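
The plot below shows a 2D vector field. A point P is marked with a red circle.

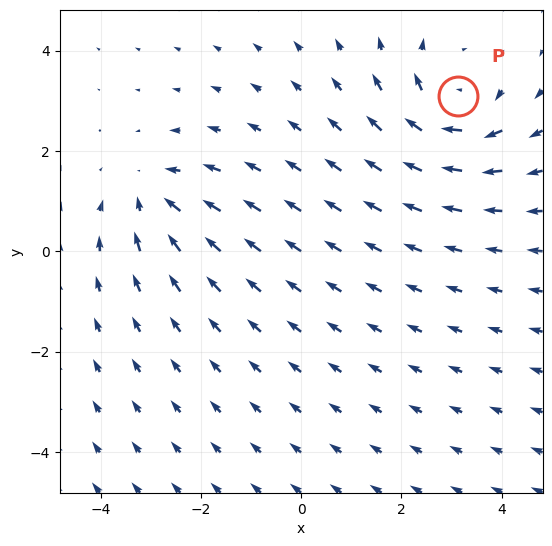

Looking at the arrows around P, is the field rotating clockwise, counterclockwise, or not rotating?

clockwise

Near P at (3.1, 3.1) the arrows circulate clockwise. The curl (z-component) there is about -4; negative curl means clockwise rotation.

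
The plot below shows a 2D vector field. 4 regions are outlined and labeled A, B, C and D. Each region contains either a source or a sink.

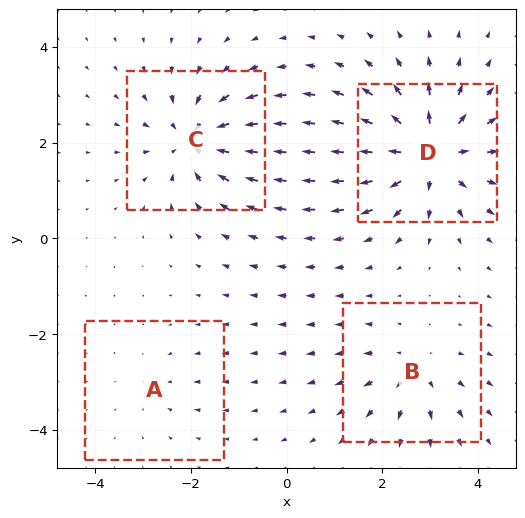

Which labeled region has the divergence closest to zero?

Divergence at each region's feature centre — A: about -2, B: about +4, C: about -6, D: about +7. Region A is closest to zero.

A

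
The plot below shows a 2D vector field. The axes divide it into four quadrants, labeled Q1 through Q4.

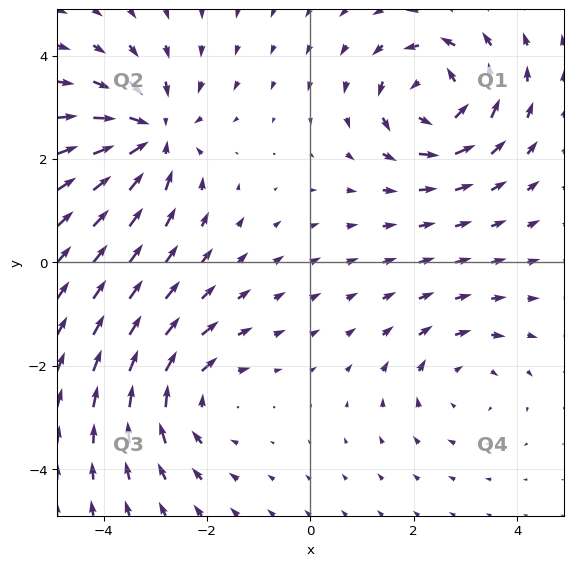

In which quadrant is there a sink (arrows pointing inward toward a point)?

The sink sits at approximately (-3.1, 2.5), which lies in quadrant Q2. The divergence there is about -5, negative as expected for a sink.

Q2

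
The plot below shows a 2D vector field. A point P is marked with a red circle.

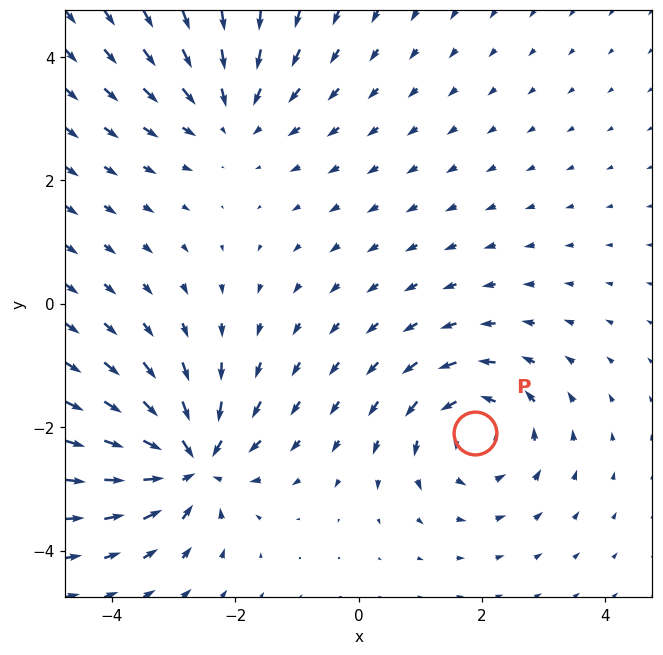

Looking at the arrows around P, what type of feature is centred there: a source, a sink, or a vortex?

vortex

At P (1.9, -2.1) the arrows circulate counterclockwise. Divergence ≈0, curl about +5 — near-zero divergence with nonzero curl is a vortex.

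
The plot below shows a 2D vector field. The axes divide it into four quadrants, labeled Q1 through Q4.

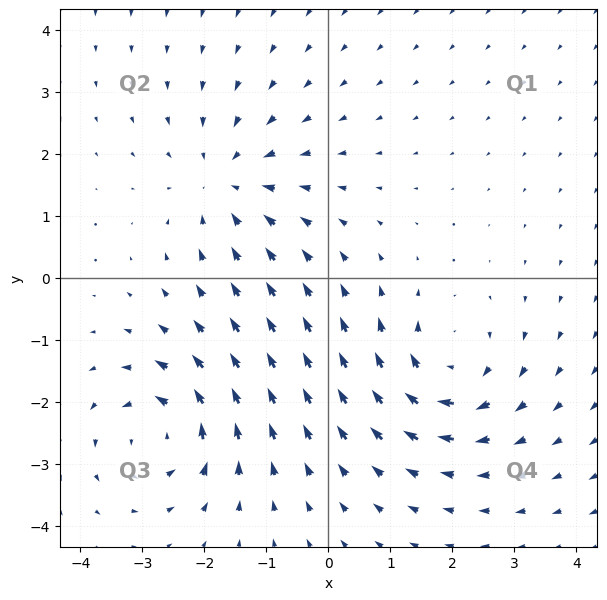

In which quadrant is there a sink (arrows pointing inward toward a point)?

Q2

The sink sits at approximately (-1.6, 1.6), which lies in quadrant Q2. The divergence there is about -3, negative as expected for a sink.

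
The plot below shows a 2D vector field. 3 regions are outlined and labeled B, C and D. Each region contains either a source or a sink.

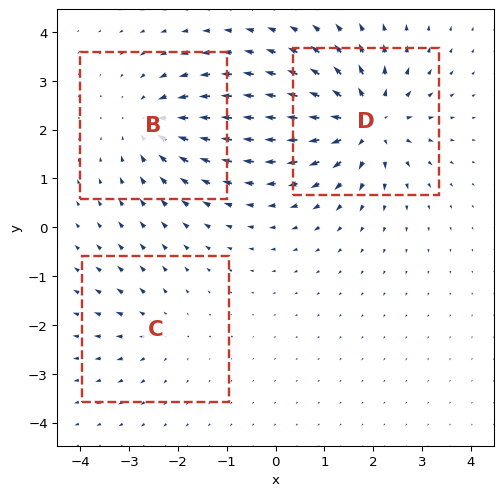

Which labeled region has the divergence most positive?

Divergence at each region's feature centre — B: about -3, C: about +2, D: about +5. Region D is most positive.

D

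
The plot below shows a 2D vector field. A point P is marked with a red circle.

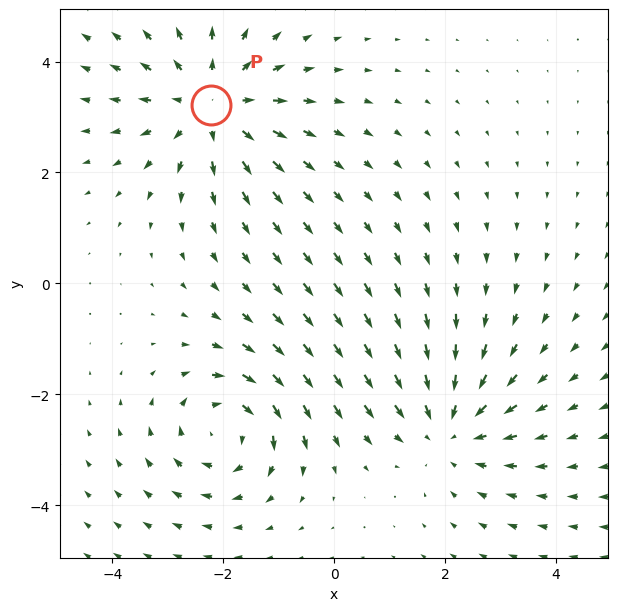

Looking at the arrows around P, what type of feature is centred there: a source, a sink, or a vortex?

source

At P (-2.2, 3.2) the arrows spread outward. Divergence about +3, curl ≈0 — positive divergence with near-zero curl is a source.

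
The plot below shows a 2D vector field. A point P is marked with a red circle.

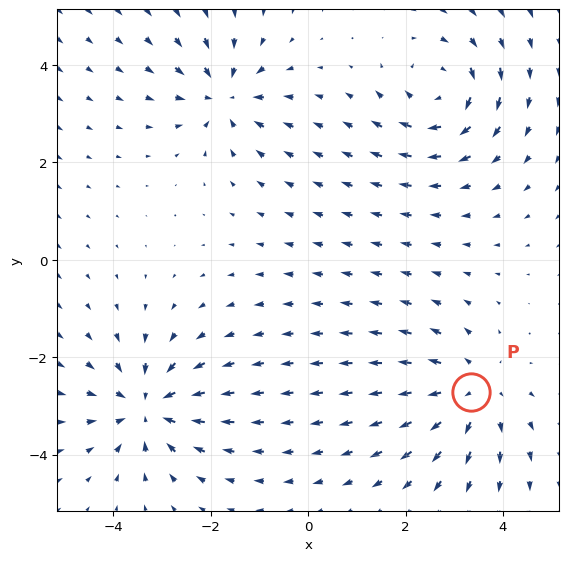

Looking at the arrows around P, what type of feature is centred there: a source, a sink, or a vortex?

At P (3.4, -2.7) the arrows spread outward. Divergence about +4, curl ≈0 — positive divergence with near-zero curl is a source.

source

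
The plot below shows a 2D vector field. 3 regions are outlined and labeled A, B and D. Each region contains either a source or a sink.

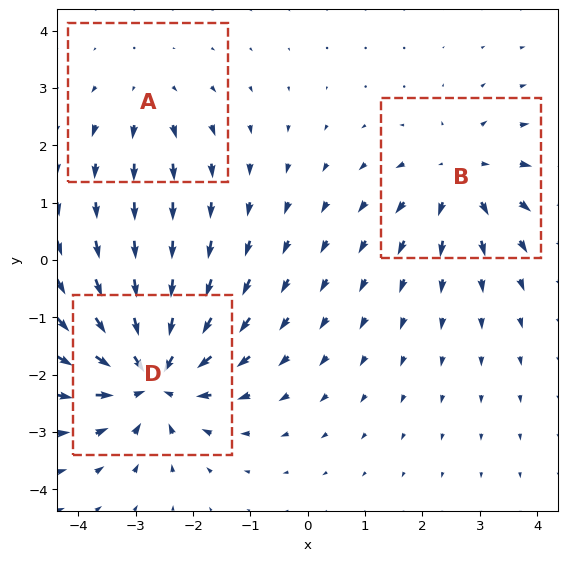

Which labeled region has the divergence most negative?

D

Divergence at each region's feature centre — A: about +2, B: about +3, D: about -6. Region D is most negative.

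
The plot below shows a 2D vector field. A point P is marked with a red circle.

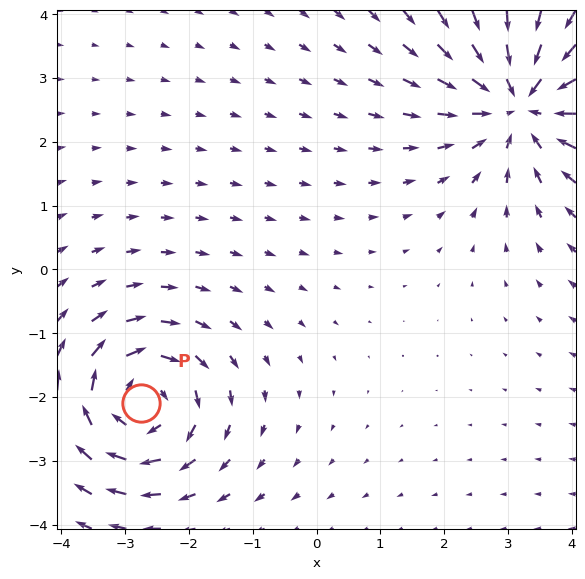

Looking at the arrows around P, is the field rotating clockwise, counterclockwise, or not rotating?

clockwise

Near P at (-2.7, -2.1) the arrows circulate clockwise. The curl (z-component) there is about -4; negative curl means clockwise rotation.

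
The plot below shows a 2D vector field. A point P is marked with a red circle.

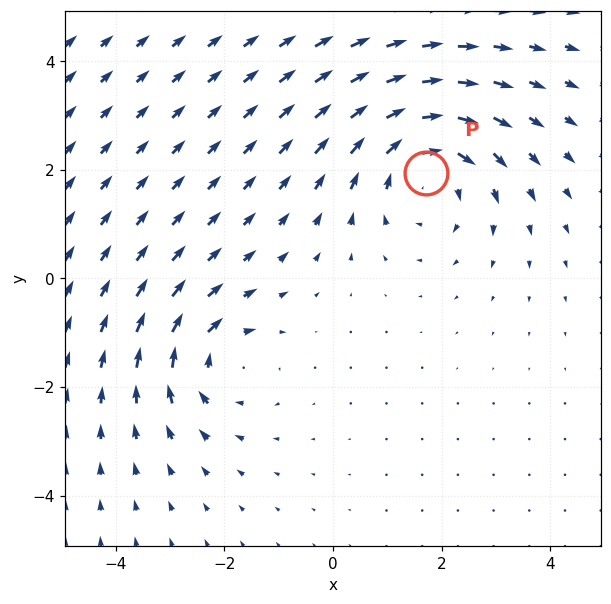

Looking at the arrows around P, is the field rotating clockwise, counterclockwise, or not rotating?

Near P at (1.7, 1.9) the arrows circulate clockwise. The curl (z-component) there is about -4; negative curl means clockwise rotation.

clockwise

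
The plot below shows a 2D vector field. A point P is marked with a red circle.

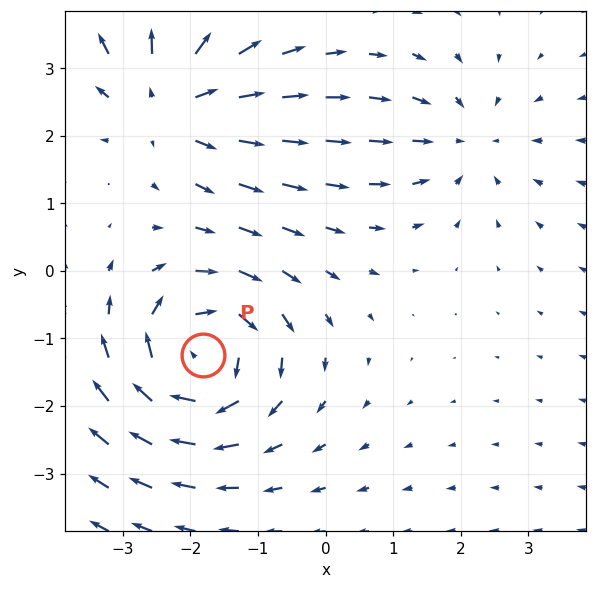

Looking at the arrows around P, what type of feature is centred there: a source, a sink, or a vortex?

At P (-1.8, -1.2) the arrows circulate clockwise. Divergence ≈0, curl about -6 — near-zero divergence with nonzero curl is a vortex.

vortex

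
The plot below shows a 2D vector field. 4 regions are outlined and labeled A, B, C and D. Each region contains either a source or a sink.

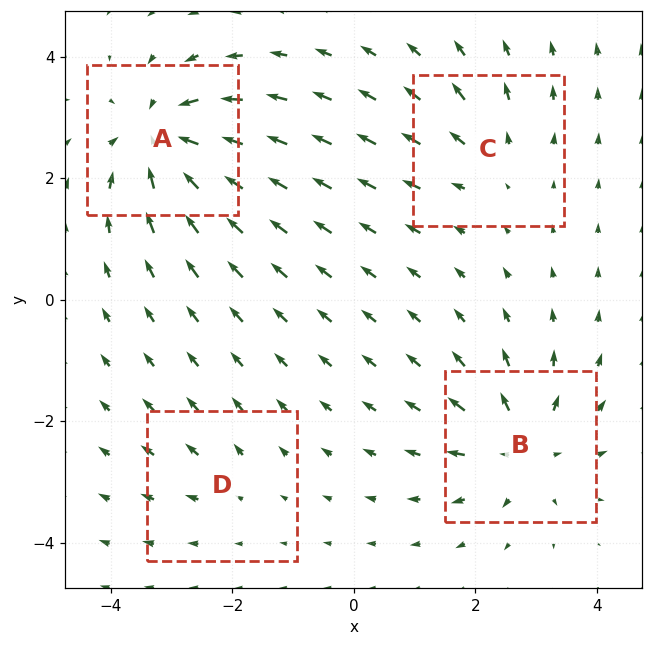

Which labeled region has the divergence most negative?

A

Divergence at each region's feature centre — A: about -8, B: about +6, C: about +4, D: about +2. Region A is most negative.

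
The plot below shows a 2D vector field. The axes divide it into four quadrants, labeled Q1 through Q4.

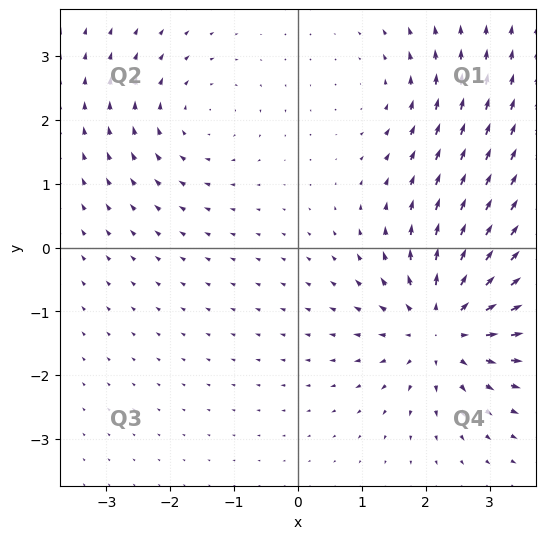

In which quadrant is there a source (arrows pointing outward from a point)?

The source sits at approximately (2.3, -1.2), which lies in quadrant Q4. The divergence there is about +5, positive as expected for a source.

Q4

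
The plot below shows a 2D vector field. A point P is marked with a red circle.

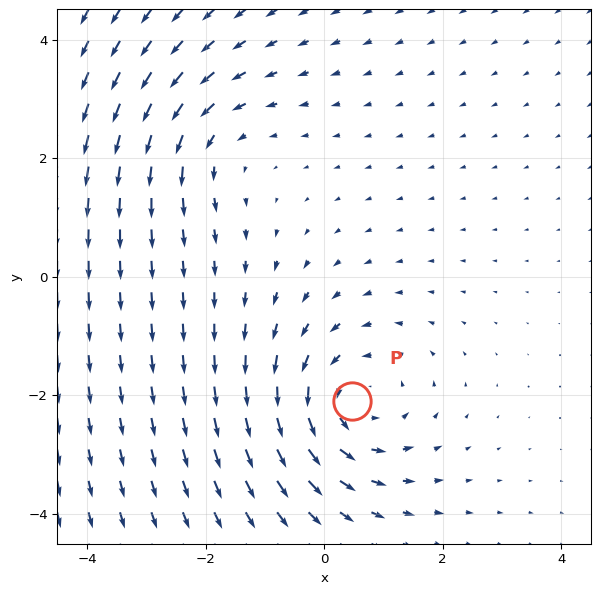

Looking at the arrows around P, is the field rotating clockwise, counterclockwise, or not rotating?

Near P at (0.5, -2.1) the arrows circulate counterclockwise. The curl (z-component) there is about +3; positive curl means counterclockwise rotation.

counterclockwise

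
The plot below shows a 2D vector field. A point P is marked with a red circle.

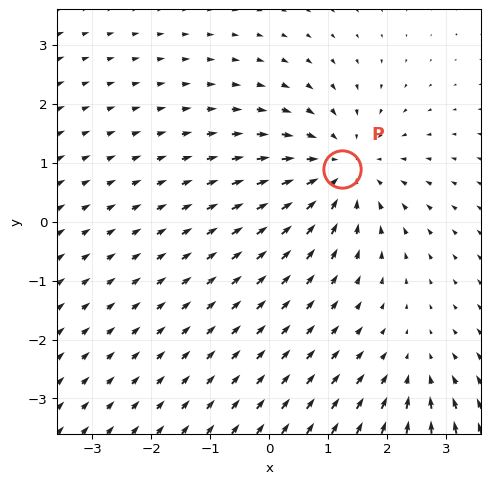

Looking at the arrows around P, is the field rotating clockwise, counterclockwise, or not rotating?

not rotating

Near P at (1.2, 0.9) the arrows show no circulation. The curl there is ≈0.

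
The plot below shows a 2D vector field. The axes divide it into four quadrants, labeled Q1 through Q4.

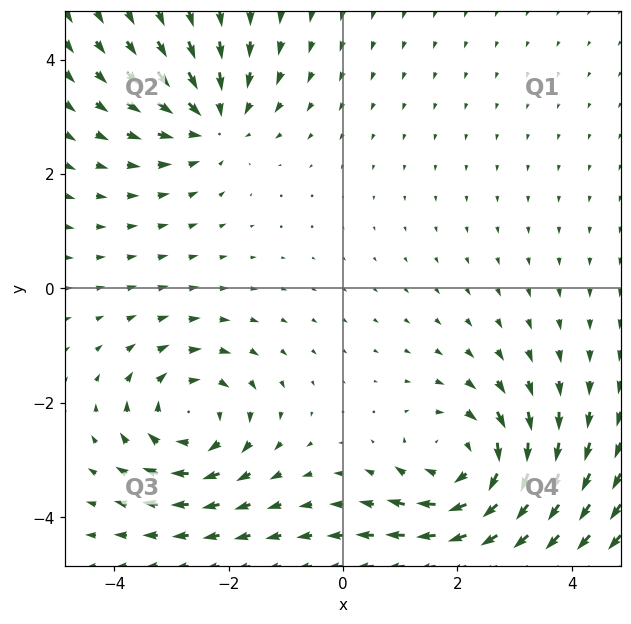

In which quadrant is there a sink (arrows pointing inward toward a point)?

Q2

The sink sits at approximately (-2.3, 2.9), which lies in quadrant Q2. The divergence there is about -3, negative as expected for a sink.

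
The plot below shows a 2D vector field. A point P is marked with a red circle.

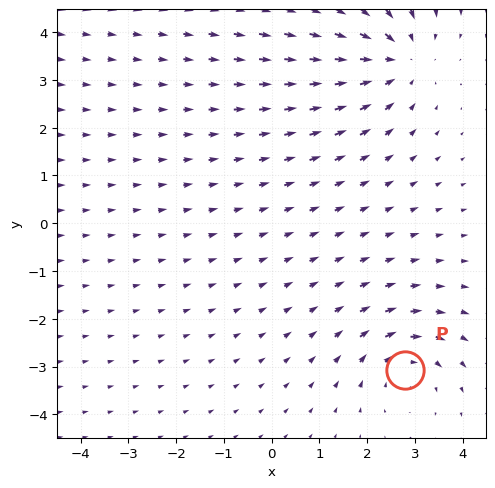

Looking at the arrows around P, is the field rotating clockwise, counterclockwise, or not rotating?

clockwise

Near P at (2.8, -3.1) the arrows circulate clockwise. The curl (z-component) there is about -3; negative curl means clockwise rotation.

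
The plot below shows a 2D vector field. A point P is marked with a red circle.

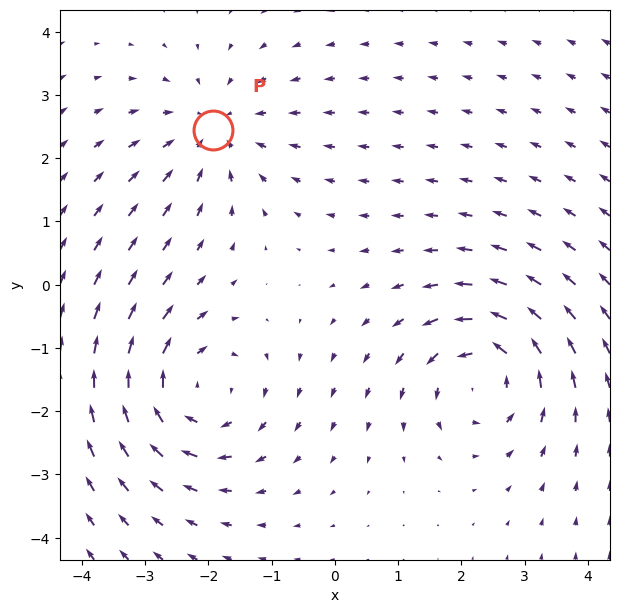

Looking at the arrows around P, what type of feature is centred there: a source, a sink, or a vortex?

At P (-1.9, 2.4) the arrows converge inward. Divergence about -3, curl ≈0 — negative divergence with near-zero curl is a sink.

sink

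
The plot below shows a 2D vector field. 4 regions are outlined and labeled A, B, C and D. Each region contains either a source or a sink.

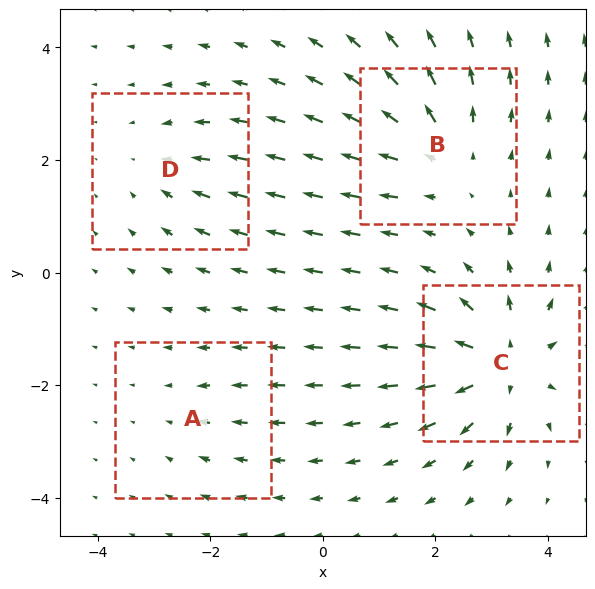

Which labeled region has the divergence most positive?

C

Divergence at each region's feature centre — A: about -2, B: about +5, C: about +7, D: about -3. Region C is most positive.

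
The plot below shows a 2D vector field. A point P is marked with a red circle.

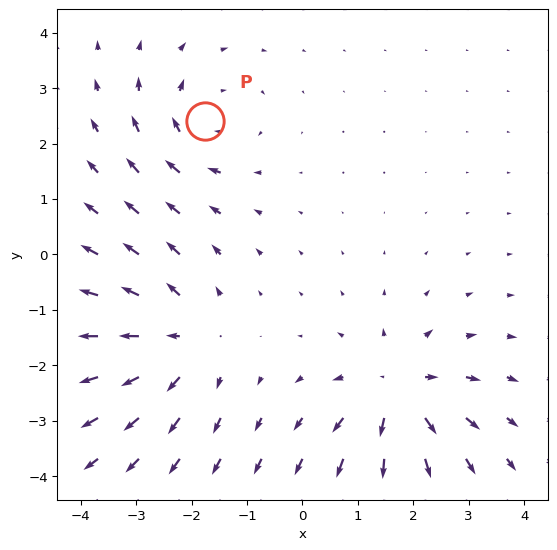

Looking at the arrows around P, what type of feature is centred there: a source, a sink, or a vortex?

At P (-1.8, 2.4) the arrows circulate clockwise. Divergence ≈0, curl about -4 — near-zero divergence with nonzero curl is a vortex.

vortex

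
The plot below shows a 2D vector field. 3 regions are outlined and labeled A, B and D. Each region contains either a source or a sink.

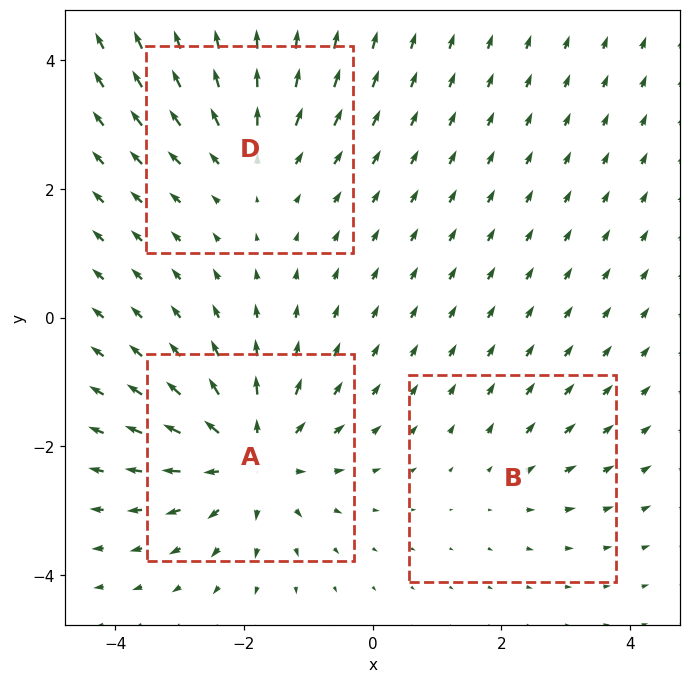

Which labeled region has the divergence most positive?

Divergence at each region's feature centre — A: about +5, B: about +2, D: about +3. Region A is most positive.

A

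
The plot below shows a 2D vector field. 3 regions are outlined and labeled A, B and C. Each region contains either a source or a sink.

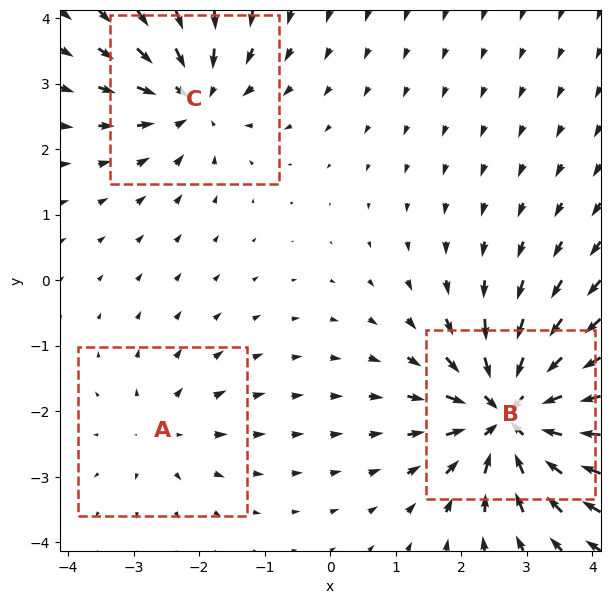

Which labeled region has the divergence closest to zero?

Divergence at each region's feature centre — A: about +2, B: about -6, C: about -4. Region A is closest to zero.

A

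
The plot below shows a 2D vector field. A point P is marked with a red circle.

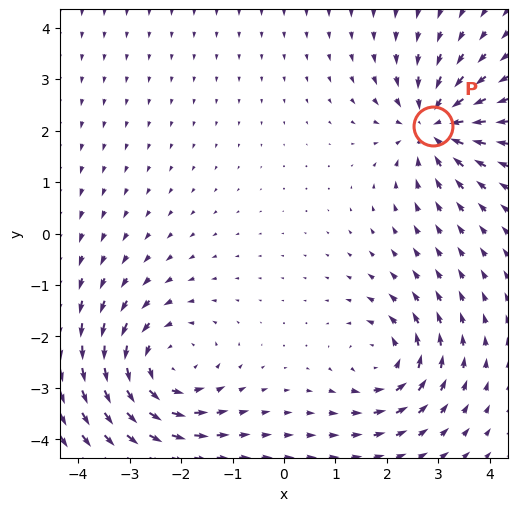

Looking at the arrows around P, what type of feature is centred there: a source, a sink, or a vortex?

At P (2.9, 2.1) the arrows converge inward. Divergence about -5, curl ≈0 — negative divergence with near-zero curl is a sink.

sink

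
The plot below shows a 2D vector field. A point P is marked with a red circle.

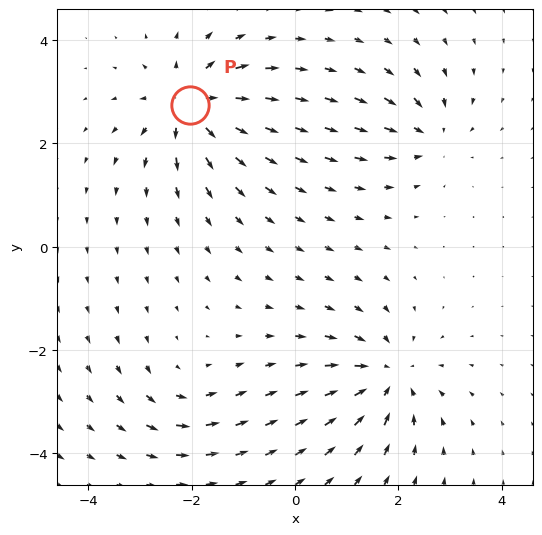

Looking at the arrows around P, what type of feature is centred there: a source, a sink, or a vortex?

source

At P (-2.0, 2.7) the arrows spread outward. Divergence about +7, curl ≈0 — positive divergence with near-zero curl is a source.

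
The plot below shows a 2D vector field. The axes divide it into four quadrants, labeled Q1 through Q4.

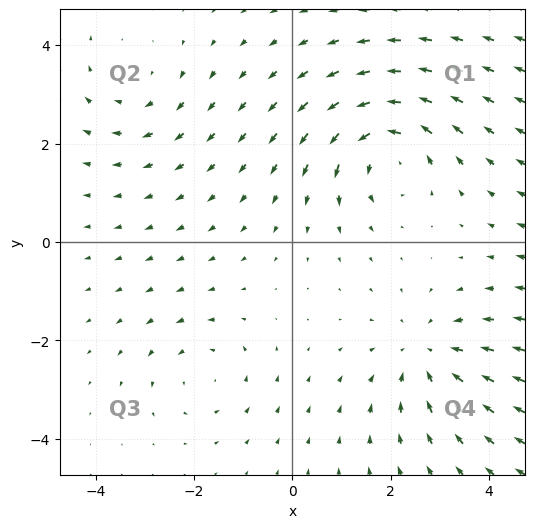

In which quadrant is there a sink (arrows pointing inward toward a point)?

The sink sits at approximately (2.8, -2.3), which lies in quadrant Q4. The divergence there is about -3, negative as expected for a sink.

Q4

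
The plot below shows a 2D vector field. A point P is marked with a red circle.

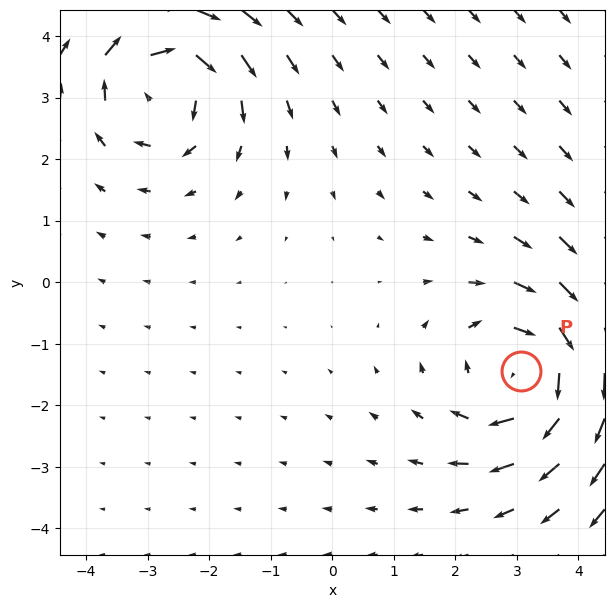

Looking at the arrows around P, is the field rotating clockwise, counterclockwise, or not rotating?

clockwise

Near P at (3.1, -1.4) the arrows circulate clockwise. The curl (z-component) there is about -4; negative curl means clockwise rotation.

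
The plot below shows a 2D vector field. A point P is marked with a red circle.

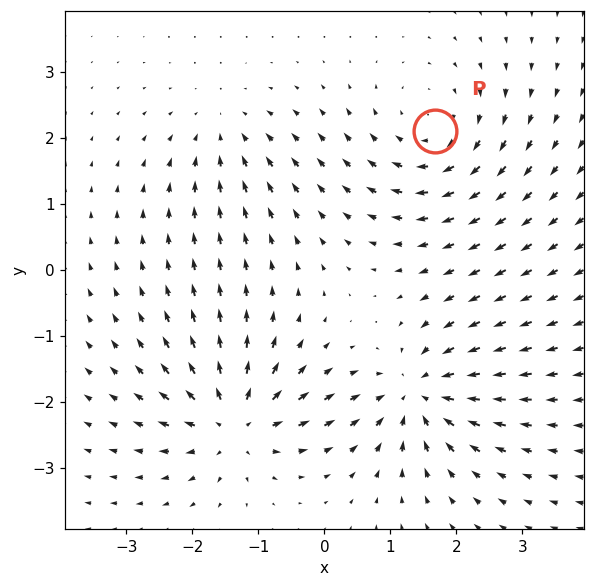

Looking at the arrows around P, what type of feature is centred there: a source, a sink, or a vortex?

vortex

At P (1.7, 2.1) the arrows circulate clockwise. Divergence ≈0, curl about -4 — near-zero divergence with nonzero curl is a vortex.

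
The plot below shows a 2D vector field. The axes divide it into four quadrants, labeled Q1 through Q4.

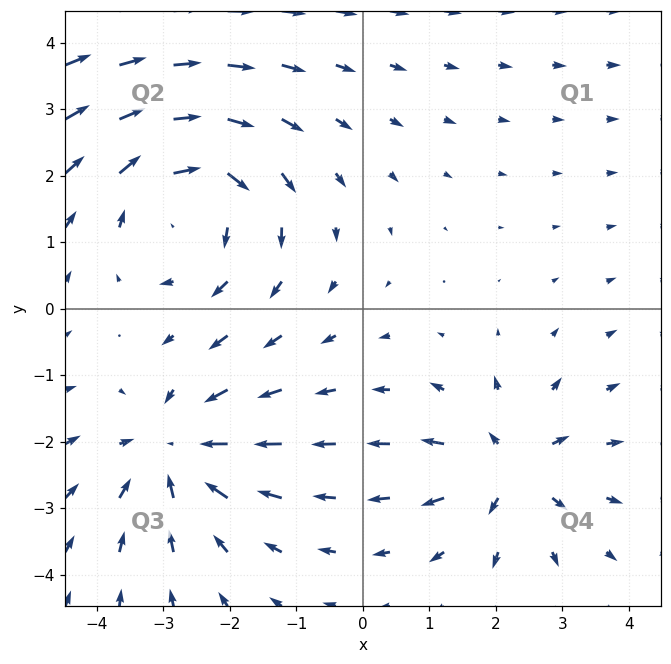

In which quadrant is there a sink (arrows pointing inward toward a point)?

The sink sits at approximately (-2.8, -2.1), which lies in quadrant Q3. The divergence there is about -4, negative as expected for a sink.

Q3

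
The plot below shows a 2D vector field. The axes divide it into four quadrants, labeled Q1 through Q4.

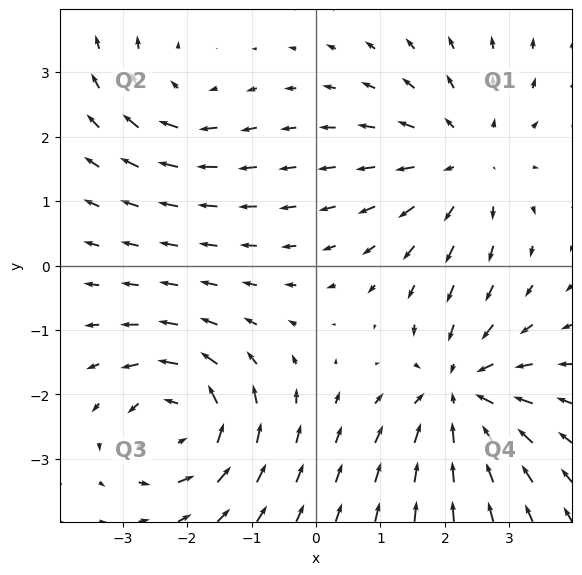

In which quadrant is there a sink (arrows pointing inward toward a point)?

Q4

The sink sits at approximately (2.2, -2.0), which lies in quadrant Q4. The divergence there is about -5, negative as expected for a sink.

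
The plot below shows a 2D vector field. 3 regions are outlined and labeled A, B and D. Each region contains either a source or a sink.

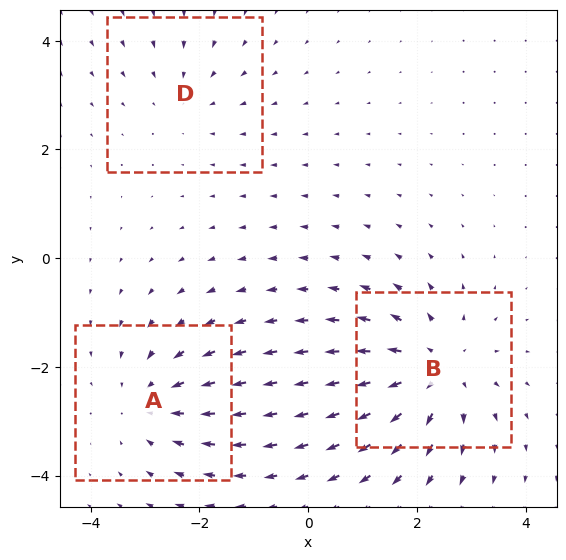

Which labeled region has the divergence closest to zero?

Divergence at each region's feature centre — A: about -3, B: about +4, D: about -2. Region D is closest to zero.

D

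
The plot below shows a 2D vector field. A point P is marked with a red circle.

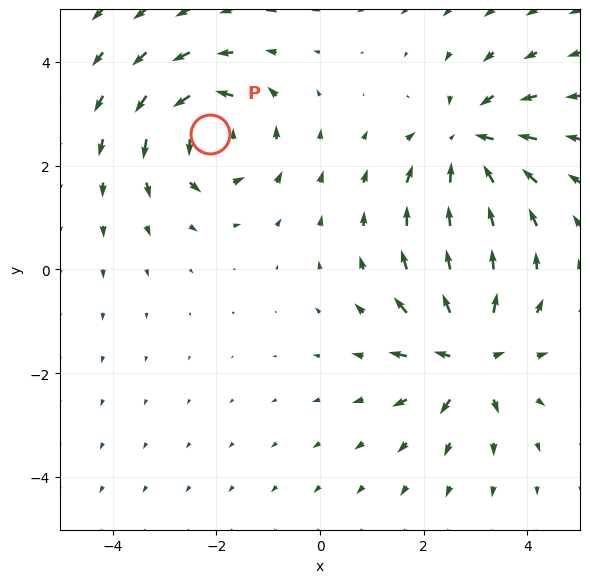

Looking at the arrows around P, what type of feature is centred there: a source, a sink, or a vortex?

At P (-2.1, 2.6) the arrows circulate counterclockwise. Divergence ≈0, curl about +4 — near-zero divergence with nonzero curl is a vortex.

vortex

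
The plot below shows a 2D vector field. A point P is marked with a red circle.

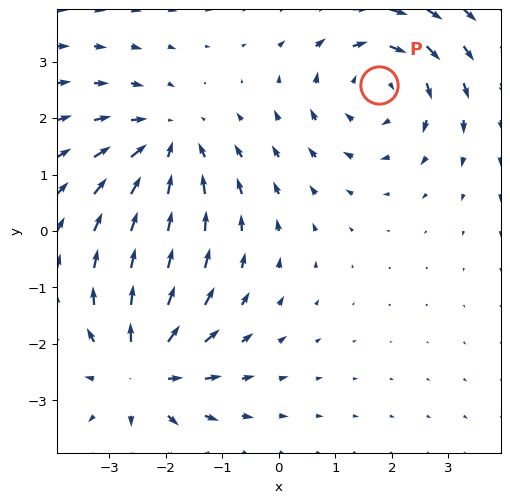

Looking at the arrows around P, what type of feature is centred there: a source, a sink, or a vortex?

At P (1.8, 2.6) the arrows circulate clockwise. Divergence ≈0, curl about -4 — near-zero divergence with nonzero curl is a vortex.

vortex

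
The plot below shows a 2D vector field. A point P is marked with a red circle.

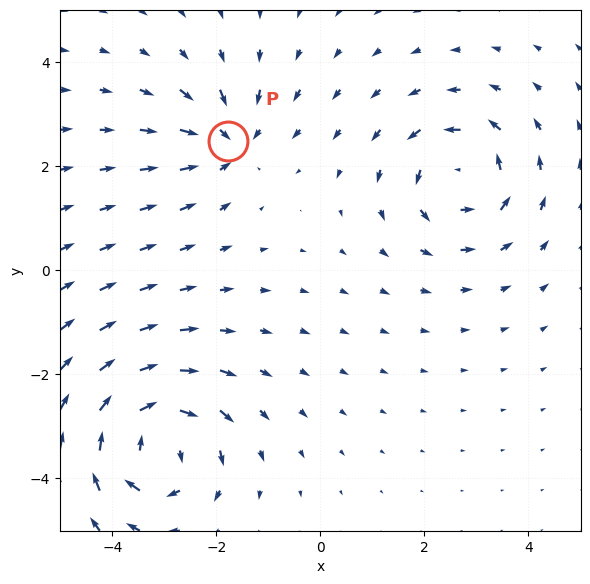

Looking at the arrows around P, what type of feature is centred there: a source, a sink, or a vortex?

At P (-1.8, 2.5) the arrows converge inward. Divergence about -4, curl ≈0 — negative divergence with near-zero curl is a sink.

sink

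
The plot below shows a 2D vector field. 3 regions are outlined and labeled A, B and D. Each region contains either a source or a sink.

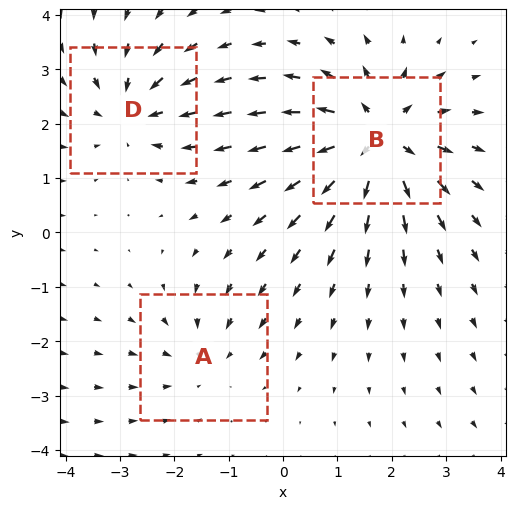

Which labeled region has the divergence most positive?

B

Divergence at each region's feature centre — A: about -2, B: about +5, D: about -3. Region B is most positive.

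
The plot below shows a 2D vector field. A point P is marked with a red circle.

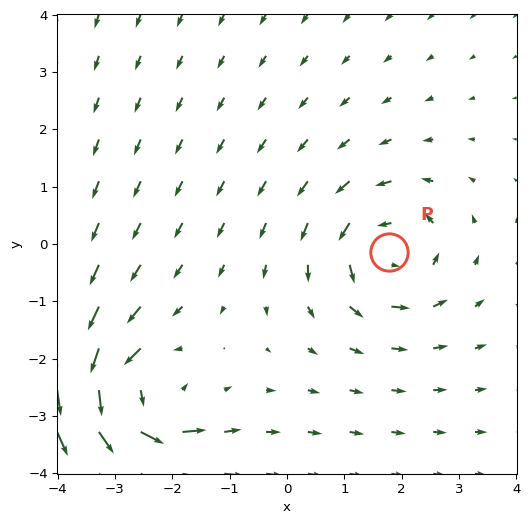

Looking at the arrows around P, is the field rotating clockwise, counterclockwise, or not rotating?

Near P at (1.8, -0.1) the arrows circulate counterclockwise. The curl (z-component) there is about +4; positive curl means counterclockwise rotation.

counterclockwise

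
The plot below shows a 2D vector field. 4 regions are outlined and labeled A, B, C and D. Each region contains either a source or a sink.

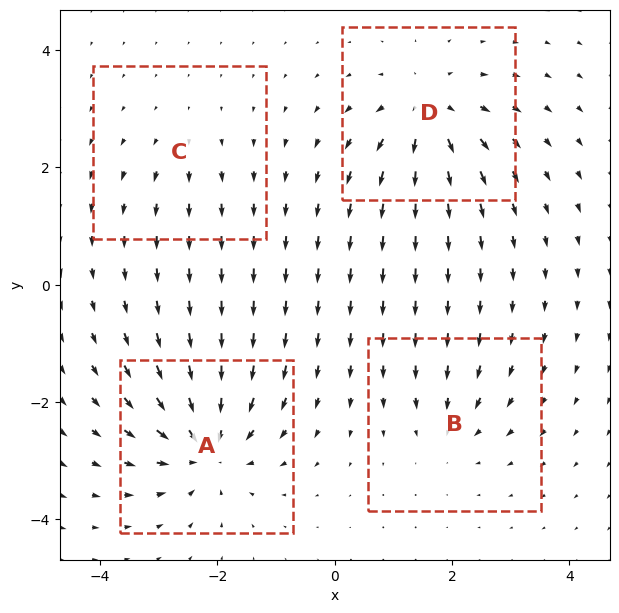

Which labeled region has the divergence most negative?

A

Divergence at each region's feature centre — A: about -7, B: about -4, C: about +2, D: about +6. Region A is most negative.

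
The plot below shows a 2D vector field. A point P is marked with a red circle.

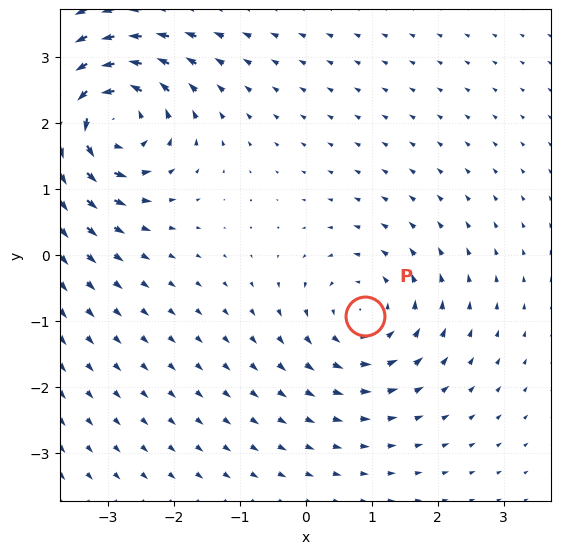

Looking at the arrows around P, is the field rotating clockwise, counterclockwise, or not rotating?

counterclockwise

Near P at (0.9, -0.9) the arrows circulate counterclockwise. The curl (z-component) there is about +3; positive curl means counterclockwise rotation.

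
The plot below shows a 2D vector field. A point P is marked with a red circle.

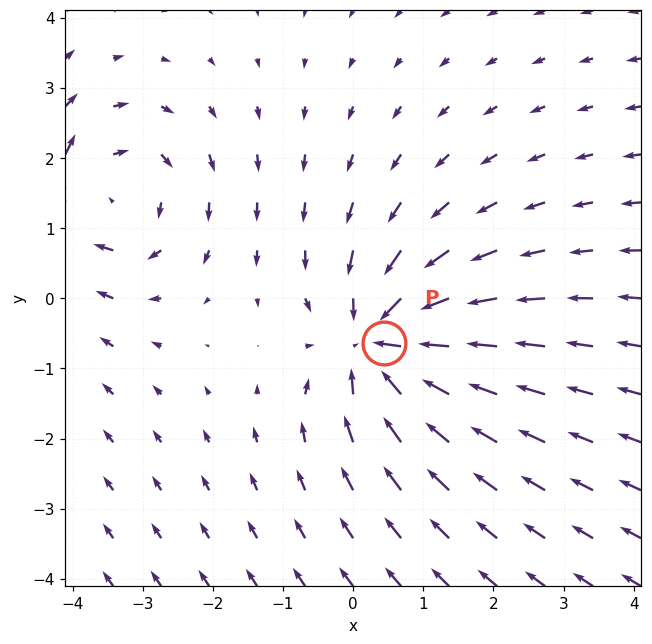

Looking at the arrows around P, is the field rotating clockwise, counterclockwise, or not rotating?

not rotating

Near P at (0.4, -0.6) the arrows show no circulation. The curl there is ≈0.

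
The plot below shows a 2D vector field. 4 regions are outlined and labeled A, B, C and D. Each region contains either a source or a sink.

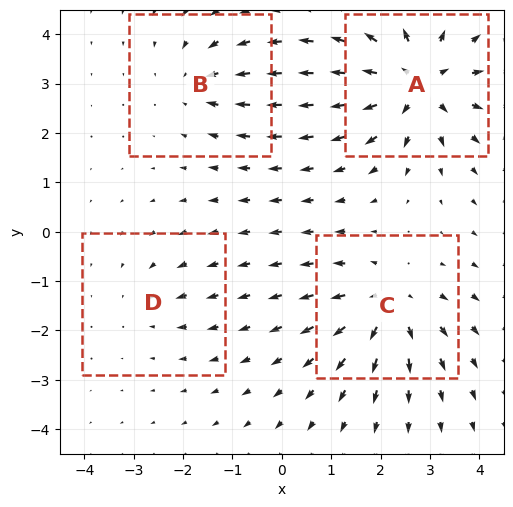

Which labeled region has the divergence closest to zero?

Divergence at each region's feature centre — A: about +7, B: about -3, C: about +5, D: about -2. Region D is closest to zero.

D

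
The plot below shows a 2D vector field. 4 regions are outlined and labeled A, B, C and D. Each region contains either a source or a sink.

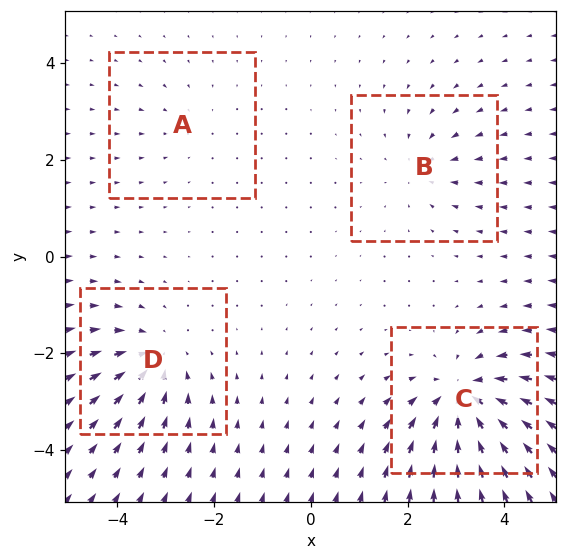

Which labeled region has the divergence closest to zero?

A

Divergence at each region's feature centre — A: about -2, B: about -4, C: about -8, D: about -5. Region A is closest to zero.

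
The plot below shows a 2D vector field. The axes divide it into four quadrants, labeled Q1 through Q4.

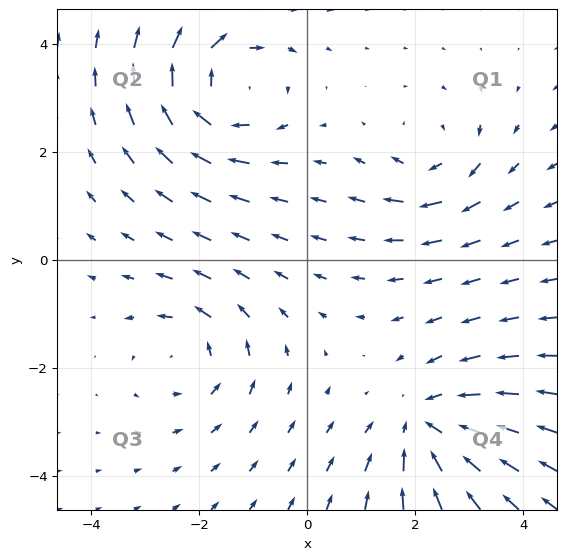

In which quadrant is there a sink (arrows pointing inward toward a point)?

The sink sits at approximately (2.2, -3.1), which lies in quadrant Q4. The divergence there is about -4, negative as expected for a sink.

Q4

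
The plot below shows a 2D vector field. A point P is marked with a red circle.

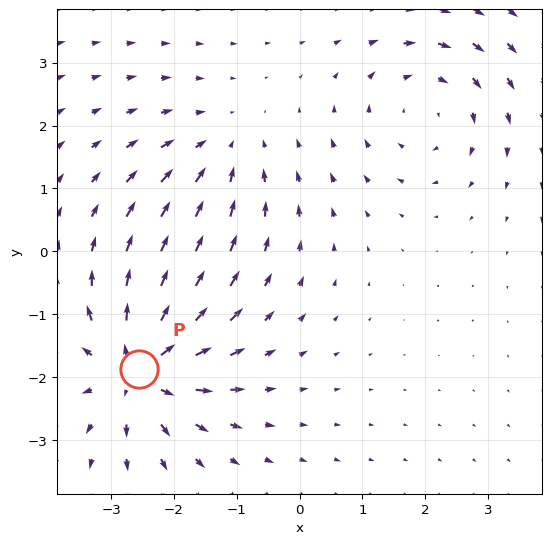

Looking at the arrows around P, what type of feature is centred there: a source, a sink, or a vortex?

At P (-2.6, -1.9) the arrows spread outward. Divergence about +6, curl ≈0 — positive divergence with near-zero curl is a source.

source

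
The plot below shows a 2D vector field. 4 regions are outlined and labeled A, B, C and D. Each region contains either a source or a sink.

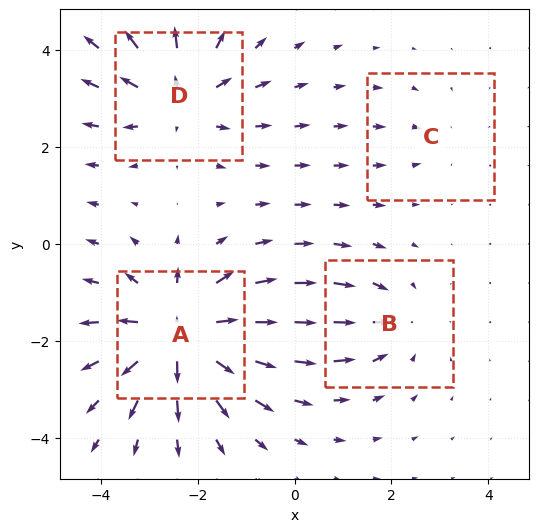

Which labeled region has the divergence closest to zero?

C

Divergence at each region's feature centre — A: about +7, B: about -3, C: about -2, D: about +5. Region C is closest to zero.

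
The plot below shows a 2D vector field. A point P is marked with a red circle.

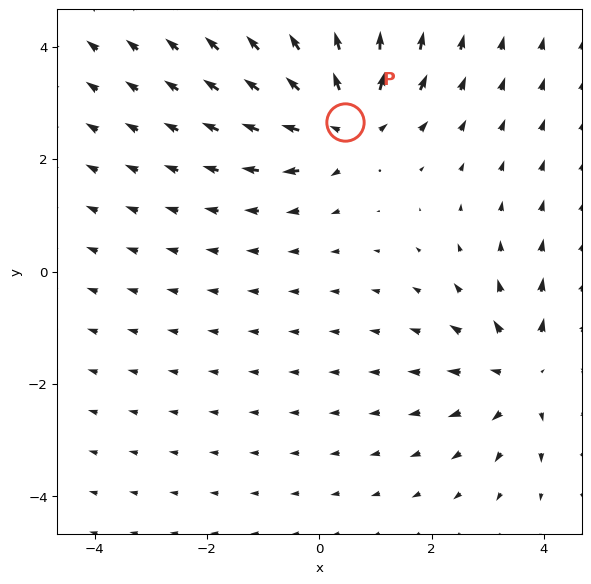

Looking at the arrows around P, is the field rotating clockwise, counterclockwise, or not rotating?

not rotating

Near P at (0.5, 2.7) the arrows show no circulation. The curl there is ≈0.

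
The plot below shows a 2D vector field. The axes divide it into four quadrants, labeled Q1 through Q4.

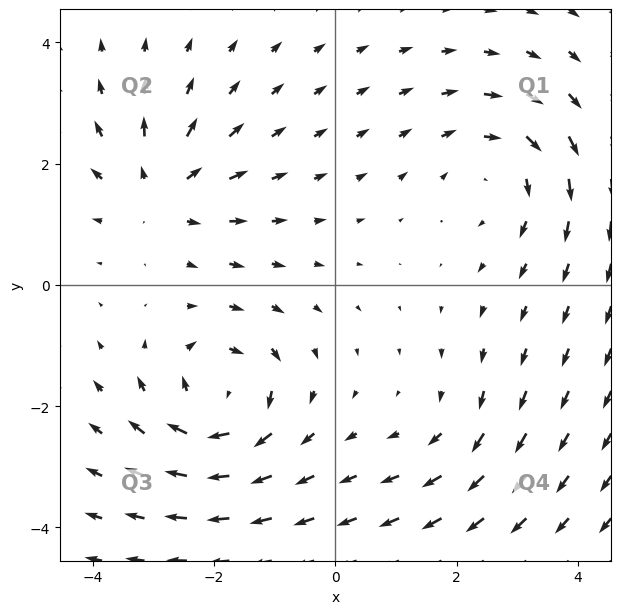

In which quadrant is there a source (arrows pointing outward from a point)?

The source sits at approximately (-2.9, 1.5), which lies in quadrant Q2. The divergence there is about +5, positive as expected for a source.

Q2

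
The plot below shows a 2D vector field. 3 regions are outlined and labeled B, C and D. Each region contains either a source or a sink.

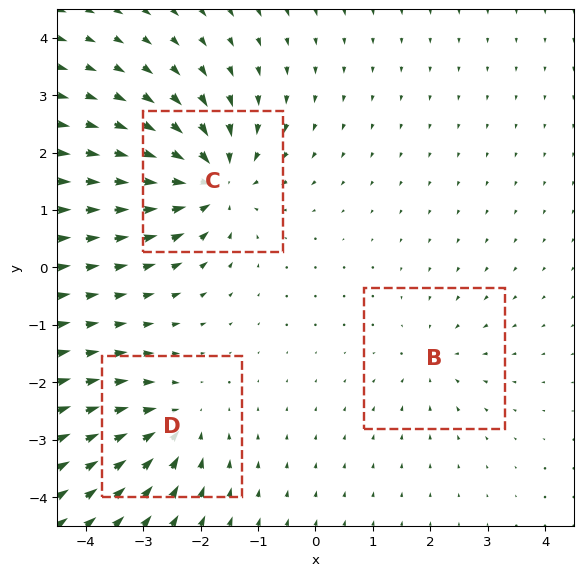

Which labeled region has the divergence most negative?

C

Divergence at each region's feature centre — B: about -2, C: about -5, D: about -3. Region C is most negative.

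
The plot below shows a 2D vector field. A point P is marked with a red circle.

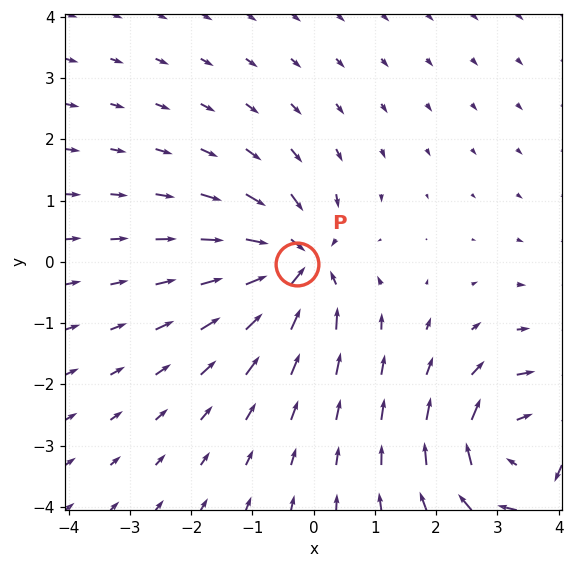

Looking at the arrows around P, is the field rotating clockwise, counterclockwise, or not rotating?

Near P at (-0.3, -0.0) the arrows show no circulation. The curl there is ≈0.

not rotating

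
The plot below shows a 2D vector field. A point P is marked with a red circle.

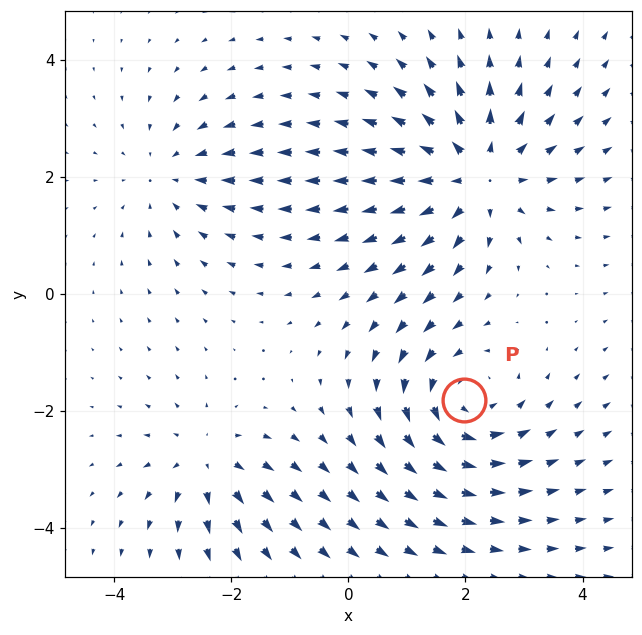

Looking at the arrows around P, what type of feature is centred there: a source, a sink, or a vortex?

At P (2.0, -1.8) the arrows circulate counterclockwise. Divergence ≈0, curl about +4 — near-zero divergence with nonzero curl is a vortex.

vortex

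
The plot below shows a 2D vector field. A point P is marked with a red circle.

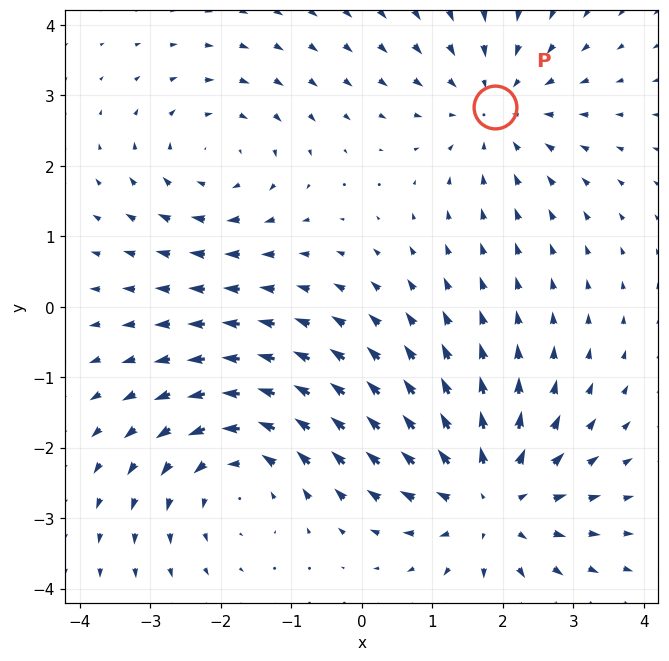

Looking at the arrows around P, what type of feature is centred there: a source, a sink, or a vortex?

sink

At P (1.9, 2.8) the arrows converge inward. Divergence about -3, curl ≈0 — negative divergence with near-zero curl is a sink.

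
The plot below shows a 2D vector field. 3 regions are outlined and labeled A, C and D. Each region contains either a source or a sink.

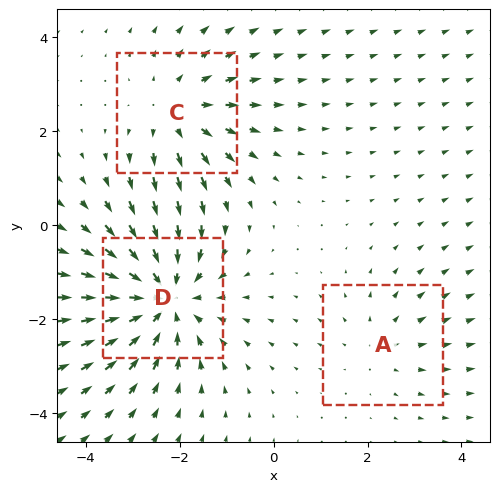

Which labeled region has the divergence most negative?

D

Divergence at each region's feature centre — A: about +2, C: about +2, D: about -4. Region D is most negative.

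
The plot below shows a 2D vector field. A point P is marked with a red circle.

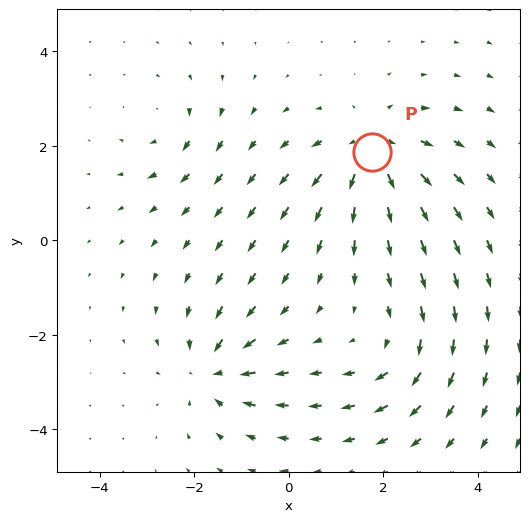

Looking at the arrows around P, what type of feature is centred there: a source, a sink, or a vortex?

At P (1.8, 1.9) the arrows spread outward. Divergence about +5, curl ≈0 — positive divergence with near-zero curl is a source.

source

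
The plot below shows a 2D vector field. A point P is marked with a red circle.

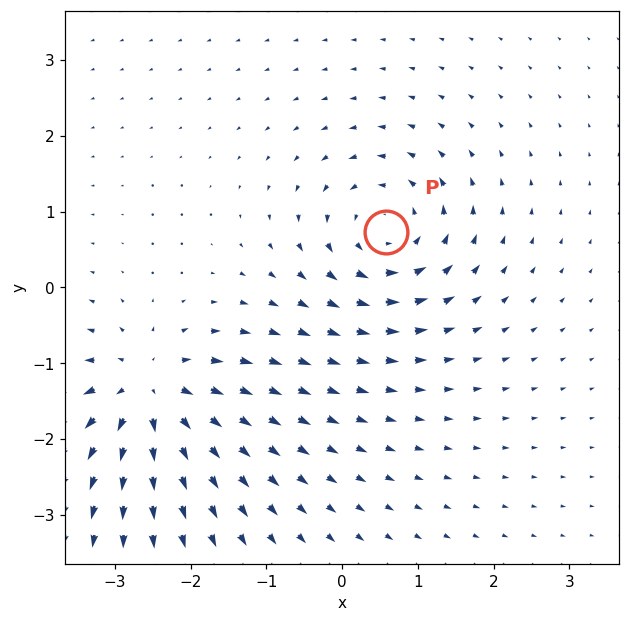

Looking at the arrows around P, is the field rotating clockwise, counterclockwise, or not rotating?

Near P at (0.6, 0.7) the arrows circulate counterclockwise. The curl (z-component) there is about +6; positive curl means counterclockwise rotation.

counterclockwise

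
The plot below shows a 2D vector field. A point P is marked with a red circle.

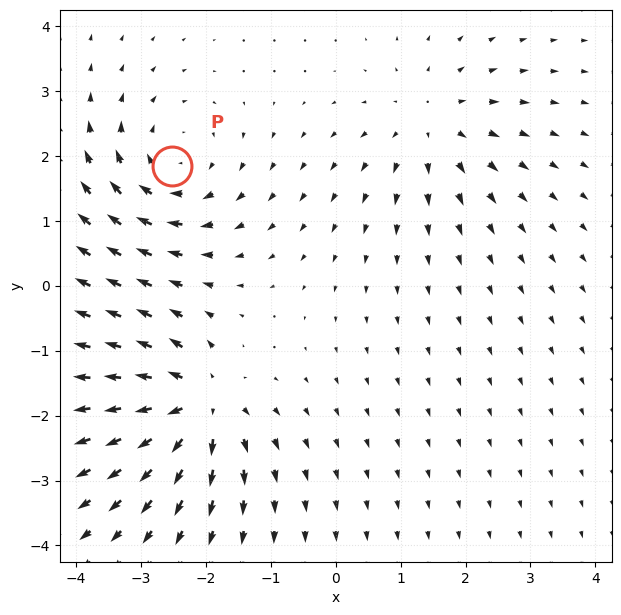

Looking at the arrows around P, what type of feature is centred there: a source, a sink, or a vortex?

vortex

At P (-2.5, 1.8) the arrows circulate clockwise. Divergence ≈0, curl about -4 — near-zero divergence with nonzero curl is a vortex.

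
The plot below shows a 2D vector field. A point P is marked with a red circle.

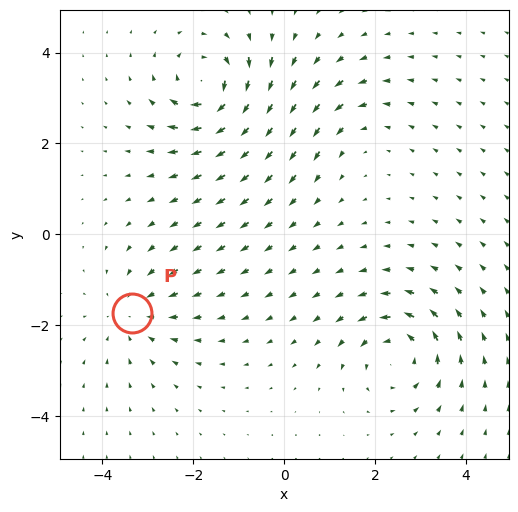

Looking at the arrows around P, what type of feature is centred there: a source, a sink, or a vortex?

sink

At P (-3.3, -1.7) the arrows converge inward. Divergence about -3, curl ≈0 — negative divergence with near-zero curl is a sink.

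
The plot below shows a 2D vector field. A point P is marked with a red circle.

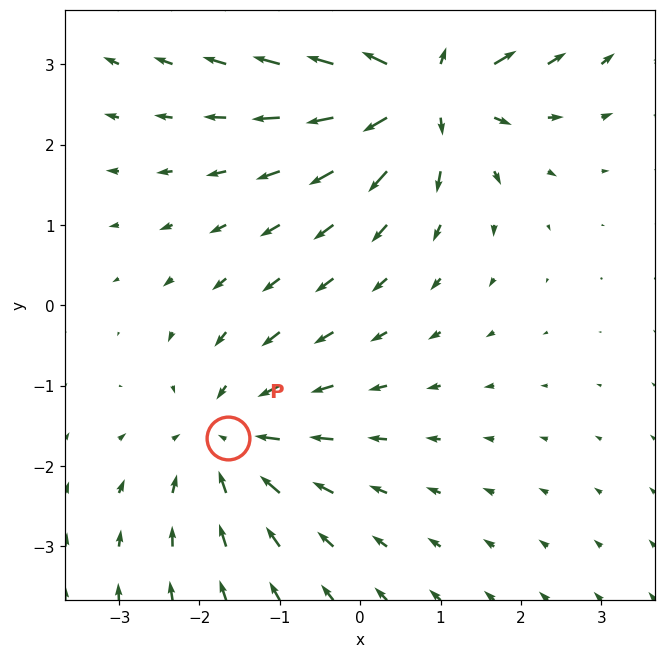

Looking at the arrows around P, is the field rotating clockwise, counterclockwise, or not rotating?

Near P at (-1.6, -1.7) the arrows show no circulation. The curl there is ≈0.

not rotating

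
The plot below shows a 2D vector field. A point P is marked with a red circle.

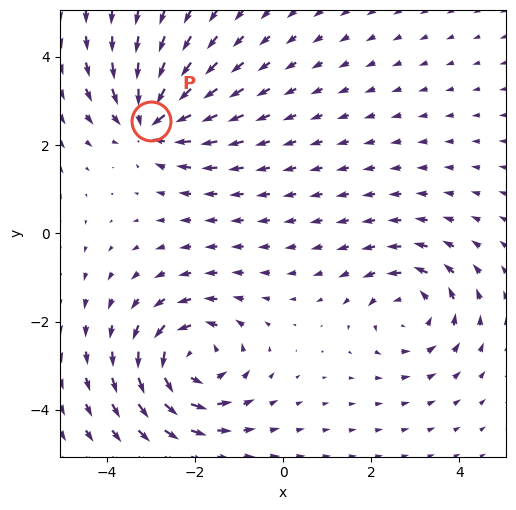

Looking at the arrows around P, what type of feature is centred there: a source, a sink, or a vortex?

sink

At P (-3.0, 2.6) the arrows converge inward. Divergence about -3, curl ≈0 — negative divergence with near-zero curl is a sink.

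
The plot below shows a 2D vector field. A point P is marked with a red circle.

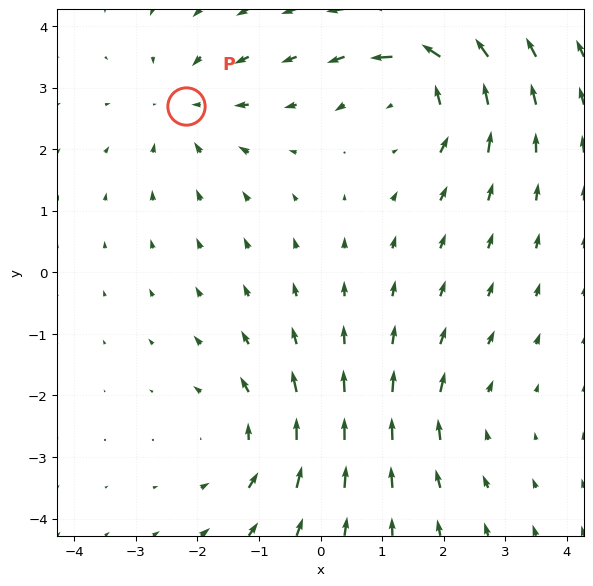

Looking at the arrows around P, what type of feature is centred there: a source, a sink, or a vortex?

sink

At P (-2.2, 2.7) the arrows converge inward. Divergence about -3, curl ≈0 — negative divergence with near-zero curl is a sink.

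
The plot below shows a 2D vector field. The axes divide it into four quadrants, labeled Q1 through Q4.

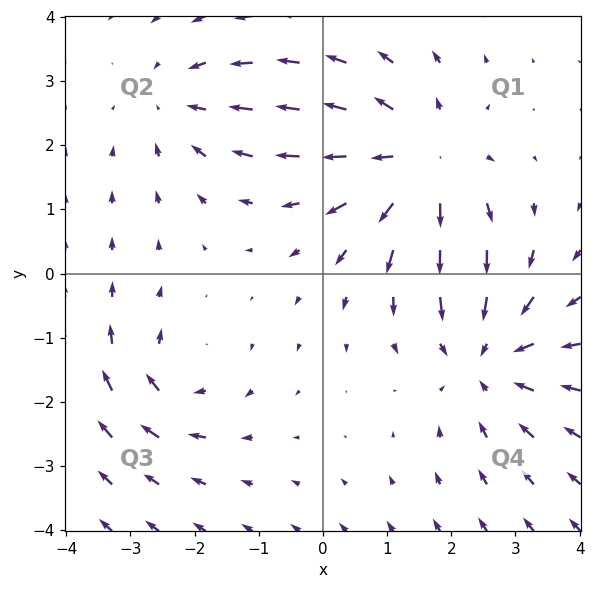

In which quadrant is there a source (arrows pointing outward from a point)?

Q1

The source sits at approximately (1.5, 1.7), which lies in quadrant Q1. The divergence there is about +4, positive as expected for a source.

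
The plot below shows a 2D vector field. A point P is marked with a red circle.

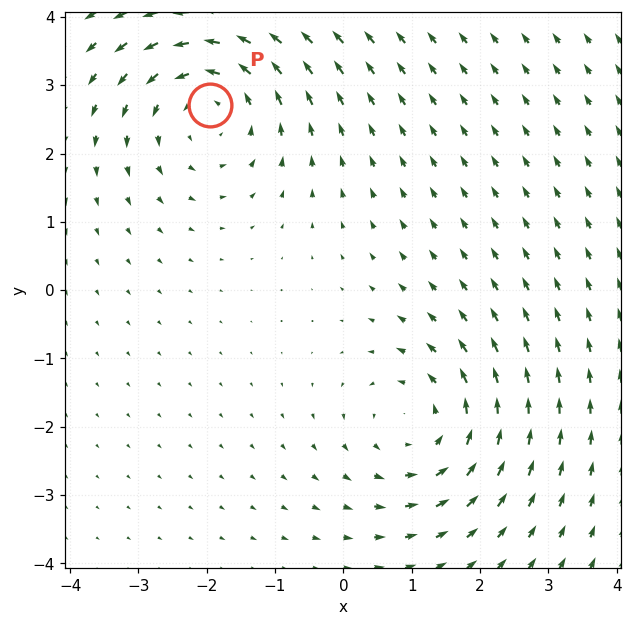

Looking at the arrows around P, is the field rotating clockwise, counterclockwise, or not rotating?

counterclockwise

Near P at (-2.0, 2.7) the arrows circulate counterclockwise. The curl (z-component) there is about +3; positive curl means counterclockwise rotation.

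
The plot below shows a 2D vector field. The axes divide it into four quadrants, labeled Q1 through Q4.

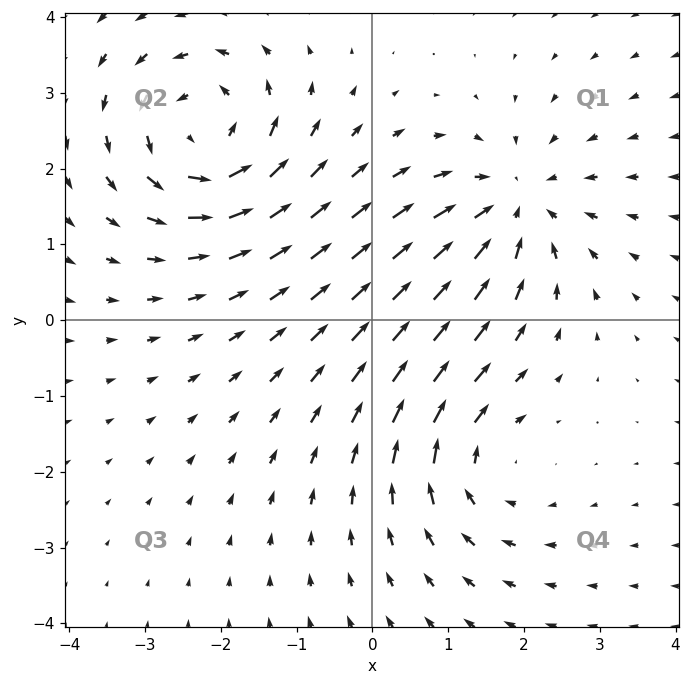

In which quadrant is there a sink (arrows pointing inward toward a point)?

The sink sits at approximately (1.9, 1.5), which lies in quadrant Q1. The divergence there is about -4, negative as expected for a sink.

Q1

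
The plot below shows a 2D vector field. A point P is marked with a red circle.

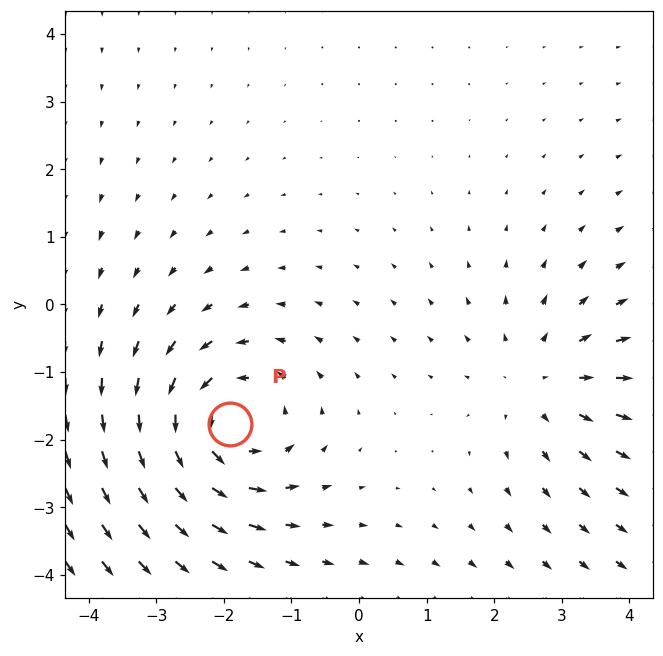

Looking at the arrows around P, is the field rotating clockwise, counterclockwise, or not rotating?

counterclockwise

Near P at (-1.9, -1.8) the arrows circulate counterclockwise. The curl (z-component) there is about +5; positive curl means counterclockwise rotation.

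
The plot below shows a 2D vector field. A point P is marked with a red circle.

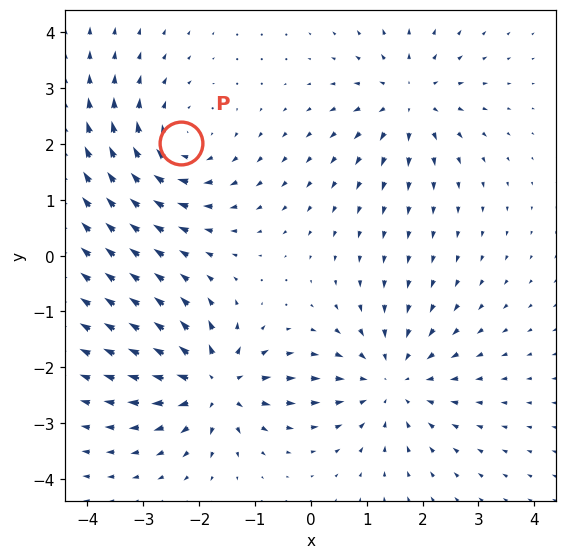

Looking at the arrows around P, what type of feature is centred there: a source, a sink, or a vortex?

At P (-2.3, 2.0) the arrows circulate clockwise. Divergence ≈0, curl about -4 — near-zero divergence with nonzero curl is a vortex.

vortex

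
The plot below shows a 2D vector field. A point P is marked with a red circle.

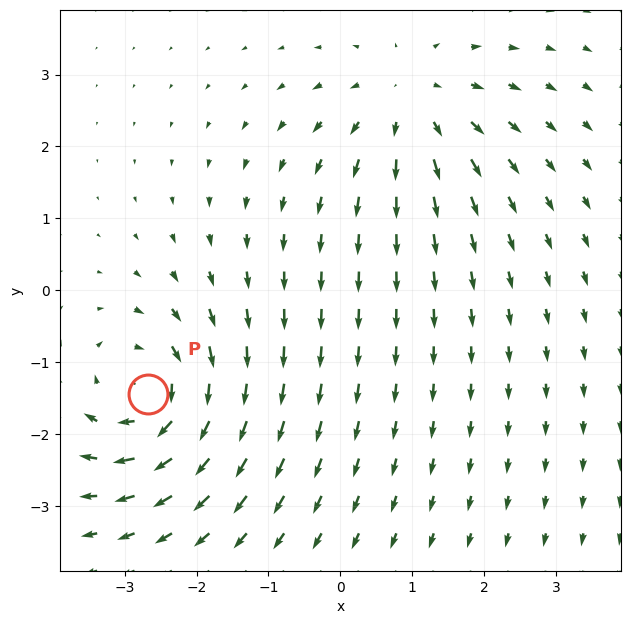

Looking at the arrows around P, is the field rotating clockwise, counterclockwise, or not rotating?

Near P at (-2.7, -1.4) the arrows circulate clockwise. The curl (z-component) there is about -6; negative curl means clockwise rotation.

clockwise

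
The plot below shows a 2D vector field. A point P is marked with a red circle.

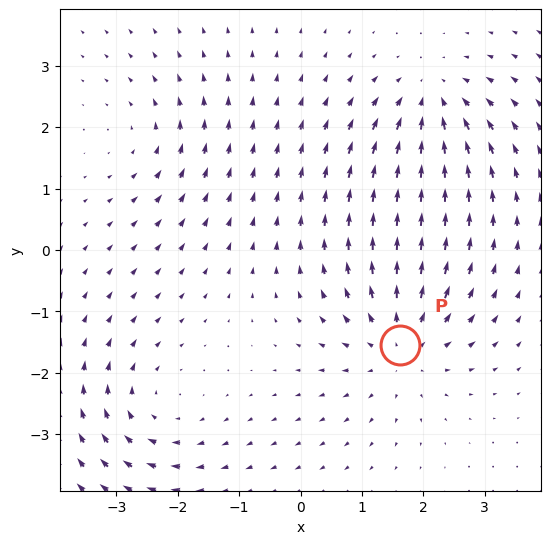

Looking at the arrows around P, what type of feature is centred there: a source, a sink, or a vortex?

At P (1.6, -1.5) the arrows spread outward. Divergence about +4, curl ≈0 — positive divergence with near-zero curl is a source.

source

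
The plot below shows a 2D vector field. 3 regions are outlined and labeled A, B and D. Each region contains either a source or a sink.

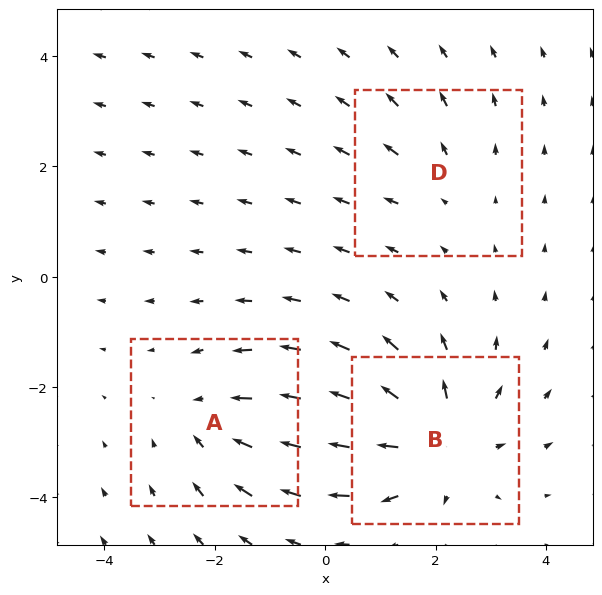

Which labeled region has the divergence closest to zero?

Divergence at each region's feature centre — A: about -3, B: about +4, D: about +2. Region D is closest to zero.

D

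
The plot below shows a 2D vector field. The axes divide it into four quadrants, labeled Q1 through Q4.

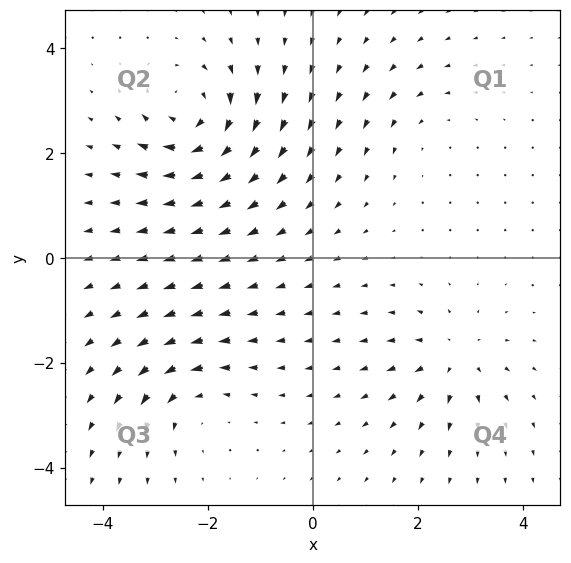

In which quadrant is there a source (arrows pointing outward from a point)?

The source sits at approximately (2.7, -1.9), which lies in quadrant Q4. The divergence there is about +4, positive as expected for a source.

Q4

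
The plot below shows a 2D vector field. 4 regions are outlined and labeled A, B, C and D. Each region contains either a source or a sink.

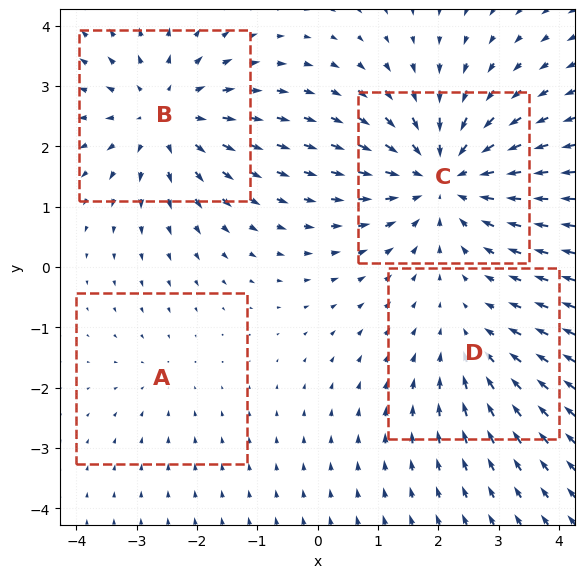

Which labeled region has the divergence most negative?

C

Divergence at each region's feature centre — A: about -2, B: about +5, C: about -6, D: about -3. Region C is most negative.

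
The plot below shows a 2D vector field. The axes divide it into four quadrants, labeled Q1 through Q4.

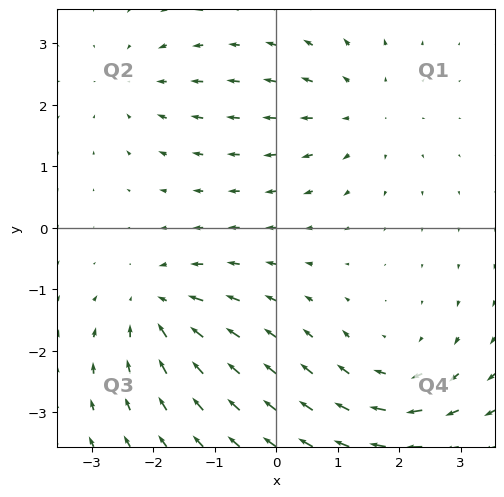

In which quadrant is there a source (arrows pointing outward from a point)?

Q1

The source sits at approximately (1.4, 1.9), which lies in quadrant Q1. The divergence there is about +3, positive as expected for a source.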